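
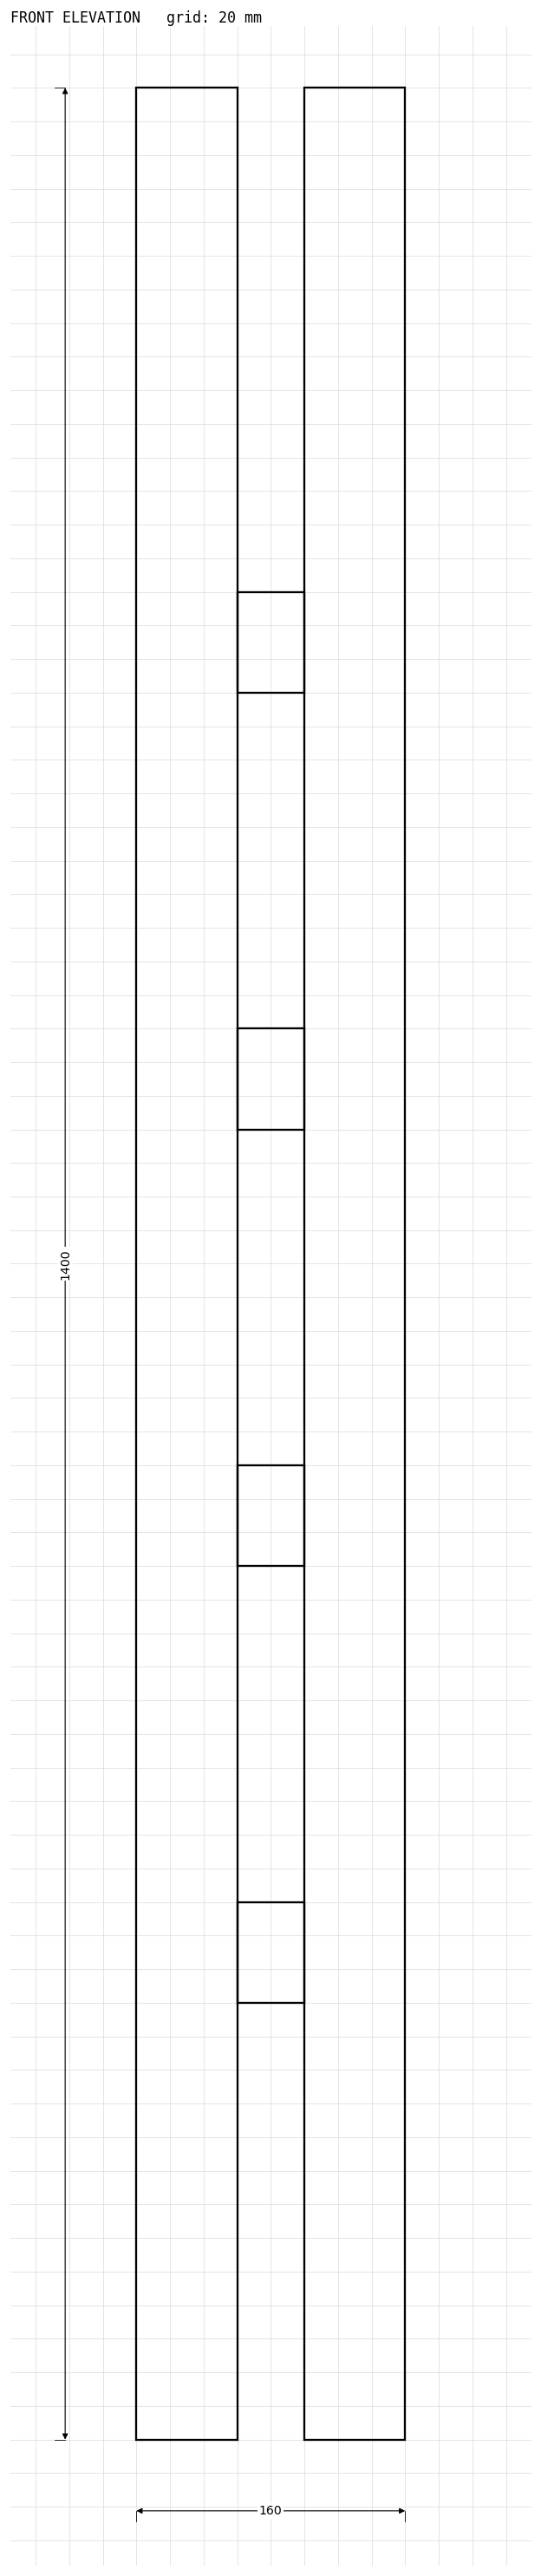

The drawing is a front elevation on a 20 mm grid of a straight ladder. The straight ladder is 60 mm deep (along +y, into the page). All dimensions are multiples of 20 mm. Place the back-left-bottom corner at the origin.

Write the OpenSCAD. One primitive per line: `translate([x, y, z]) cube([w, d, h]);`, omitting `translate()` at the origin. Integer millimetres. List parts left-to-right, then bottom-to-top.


cube([60, 60, 1400]);
translate([60, 0, 260]) cube([40, 60, 60]);
translate([60, 0, 520]) cube([40, 60, 60]);
translate([60, 0, 780]) cube([40, 60, 60]);
translate([60, 0, 1040]) cube([40, 60, 60]);
translate([100, 0, 0]) cube([60, 60, 1400]);


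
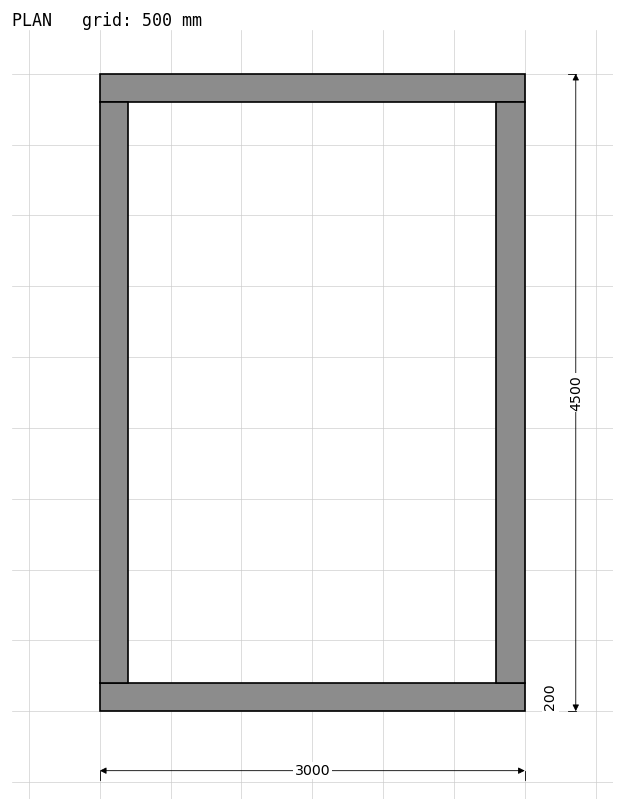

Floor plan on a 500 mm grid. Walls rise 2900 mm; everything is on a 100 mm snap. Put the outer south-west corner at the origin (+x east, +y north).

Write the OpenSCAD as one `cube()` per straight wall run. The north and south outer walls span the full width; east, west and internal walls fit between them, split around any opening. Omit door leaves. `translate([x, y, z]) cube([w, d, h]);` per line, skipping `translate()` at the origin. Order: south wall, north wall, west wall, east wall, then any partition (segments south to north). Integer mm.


cube([3000, 200, 2900]);
translate([0, 4300, 0]) cube([3000, 200, 2900]);
translate([0, 200, 0]) cube([200, 4100, 2900]);
translate([2800, 200, 0]) cube([200, 4100, 2900]);


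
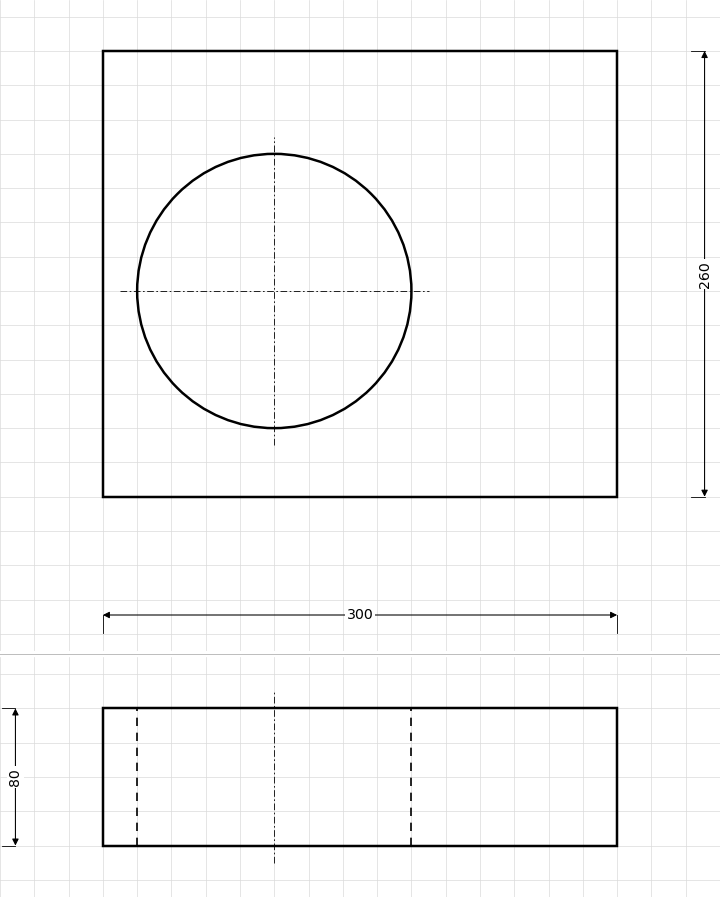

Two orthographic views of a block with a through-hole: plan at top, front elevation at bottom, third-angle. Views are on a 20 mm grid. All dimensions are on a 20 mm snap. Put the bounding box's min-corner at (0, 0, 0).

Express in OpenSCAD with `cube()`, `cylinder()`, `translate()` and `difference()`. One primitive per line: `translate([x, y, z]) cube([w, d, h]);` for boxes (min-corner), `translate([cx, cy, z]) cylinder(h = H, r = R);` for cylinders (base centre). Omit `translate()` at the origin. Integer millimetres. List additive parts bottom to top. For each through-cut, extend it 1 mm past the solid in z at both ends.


difference() {
  cube([300, 260, 80]);
  translate([100, 120, -1]) cylinder(h = 82, r = 80);
}


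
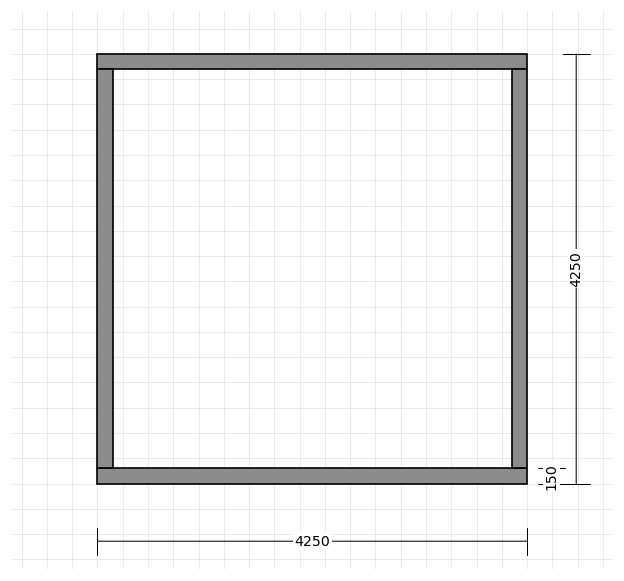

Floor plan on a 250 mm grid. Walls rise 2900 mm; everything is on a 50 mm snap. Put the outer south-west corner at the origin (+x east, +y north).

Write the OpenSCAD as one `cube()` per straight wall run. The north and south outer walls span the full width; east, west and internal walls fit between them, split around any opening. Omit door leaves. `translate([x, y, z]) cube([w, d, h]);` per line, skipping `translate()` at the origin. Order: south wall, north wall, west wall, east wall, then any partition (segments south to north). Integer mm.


cube([4250, 150, 2900]);
translate([0, 4100, 0]) cube([4250, 150, 2900]);
translate([0, 150, 0]) cube([150, 3950, 2900]);
translate([4100, 150, 0]) cube([150, 3950, 2900]);


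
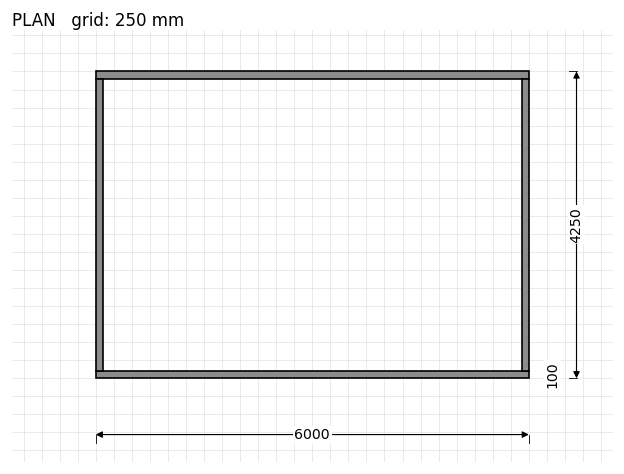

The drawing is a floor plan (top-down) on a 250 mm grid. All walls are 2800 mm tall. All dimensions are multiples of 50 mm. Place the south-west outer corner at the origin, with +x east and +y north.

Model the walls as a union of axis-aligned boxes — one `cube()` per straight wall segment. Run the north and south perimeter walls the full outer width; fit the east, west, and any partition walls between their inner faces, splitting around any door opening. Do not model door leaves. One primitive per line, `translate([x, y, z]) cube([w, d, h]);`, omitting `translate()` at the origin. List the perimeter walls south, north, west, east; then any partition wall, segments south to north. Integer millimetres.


cube([6000, 100, 2800]);
translate([0, 4150, 0]) cube([6000, 100, 2800]);
translate([0, 100, 0]) cube([100, 4050, 2800]);
translate([5900, 100, 0]) cube([100, 4050, 2800]);


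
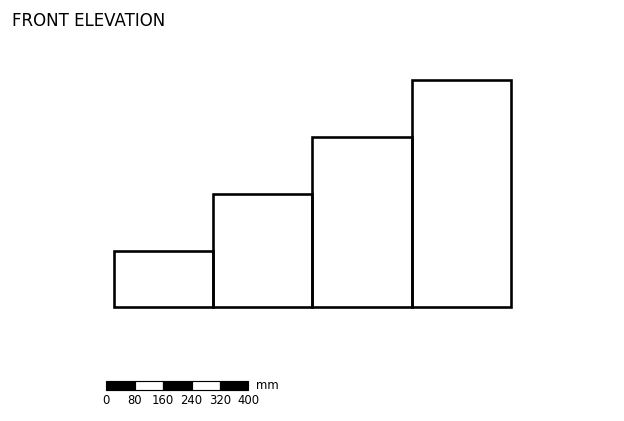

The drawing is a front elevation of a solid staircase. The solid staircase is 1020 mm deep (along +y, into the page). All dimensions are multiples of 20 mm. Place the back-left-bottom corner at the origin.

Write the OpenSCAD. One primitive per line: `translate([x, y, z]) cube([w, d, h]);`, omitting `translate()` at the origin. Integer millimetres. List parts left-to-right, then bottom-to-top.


cube([280, 1020, 160]);
translate([280, 0, 0]) cube([280, 1020, 320]);
translate([560, 0, 0]) cube([280, 1020, 480]);
translate([840, 0, 0]) cube([280, 1020, 640]);


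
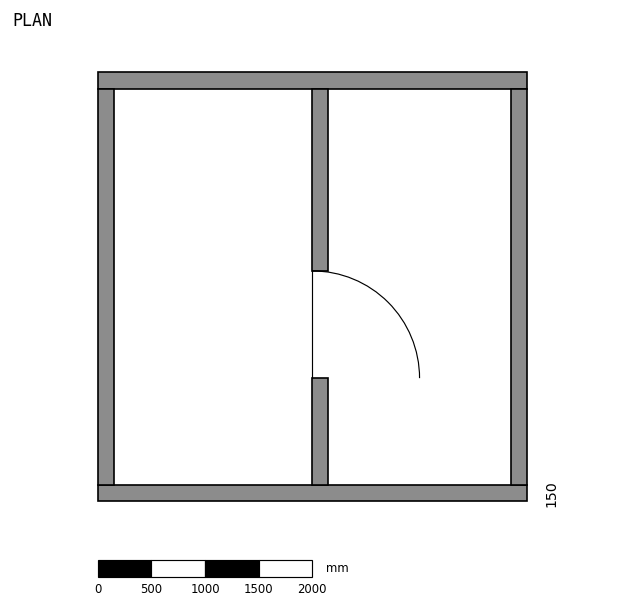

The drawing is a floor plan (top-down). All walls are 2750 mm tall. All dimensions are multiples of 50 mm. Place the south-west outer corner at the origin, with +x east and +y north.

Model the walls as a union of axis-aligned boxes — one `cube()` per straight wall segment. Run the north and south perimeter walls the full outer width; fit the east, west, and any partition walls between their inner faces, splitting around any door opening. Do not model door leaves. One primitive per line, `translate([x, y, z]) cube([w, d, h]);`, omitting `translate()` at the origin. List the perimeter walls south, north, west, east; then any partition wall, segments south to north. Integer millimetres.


cube([4000, 150, 2750]);
translate([0, 3850, 0]) cube([4000, 150, 2750]);
translate([0, 150, 0]) cube([150, 3700, 2750]);
translate([3850, 150, 0]) cube([150, 3700, 2750]);
translate([2000, 150, 0]) cube([150, 1000, 2750]);
translate([2000, 2150, 0]) cube([150, 1700, 2750]);


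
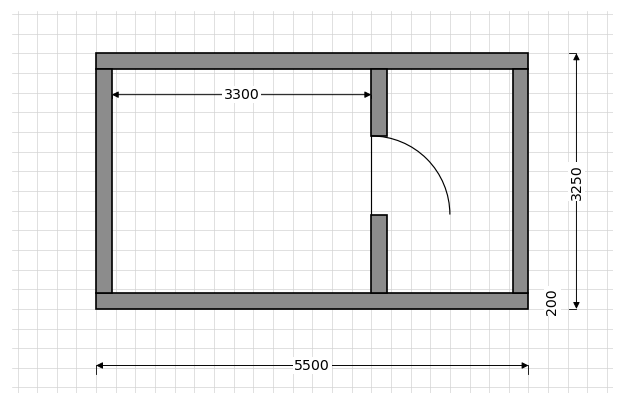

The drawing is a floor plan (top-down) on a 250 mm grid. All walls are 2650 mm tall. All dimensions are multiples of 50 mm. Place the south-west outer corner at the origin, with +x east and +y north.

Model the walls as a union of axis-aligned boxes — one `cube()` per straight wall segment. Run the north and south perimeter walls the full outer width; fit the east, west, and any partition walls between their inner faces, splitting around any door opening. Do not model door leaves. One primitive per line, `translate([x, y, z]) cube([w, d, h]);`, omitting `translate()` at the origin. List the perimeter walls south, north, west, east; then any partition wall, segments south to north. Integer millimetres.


cube([5500, 200, 2650]);
translate([0, 3050, 0]) cube([5500, 200, 2650]);
translate([0, 200, 0]) cube([200, 2850, 2650]);
translate([5300, 200, 0]) cube([200, 2850, 2650]);
translate([3500, 200, 0]) cube([200, 1000, 2650]);
translate([3500, 2200, 0]) cube([200, 850, 2650]);


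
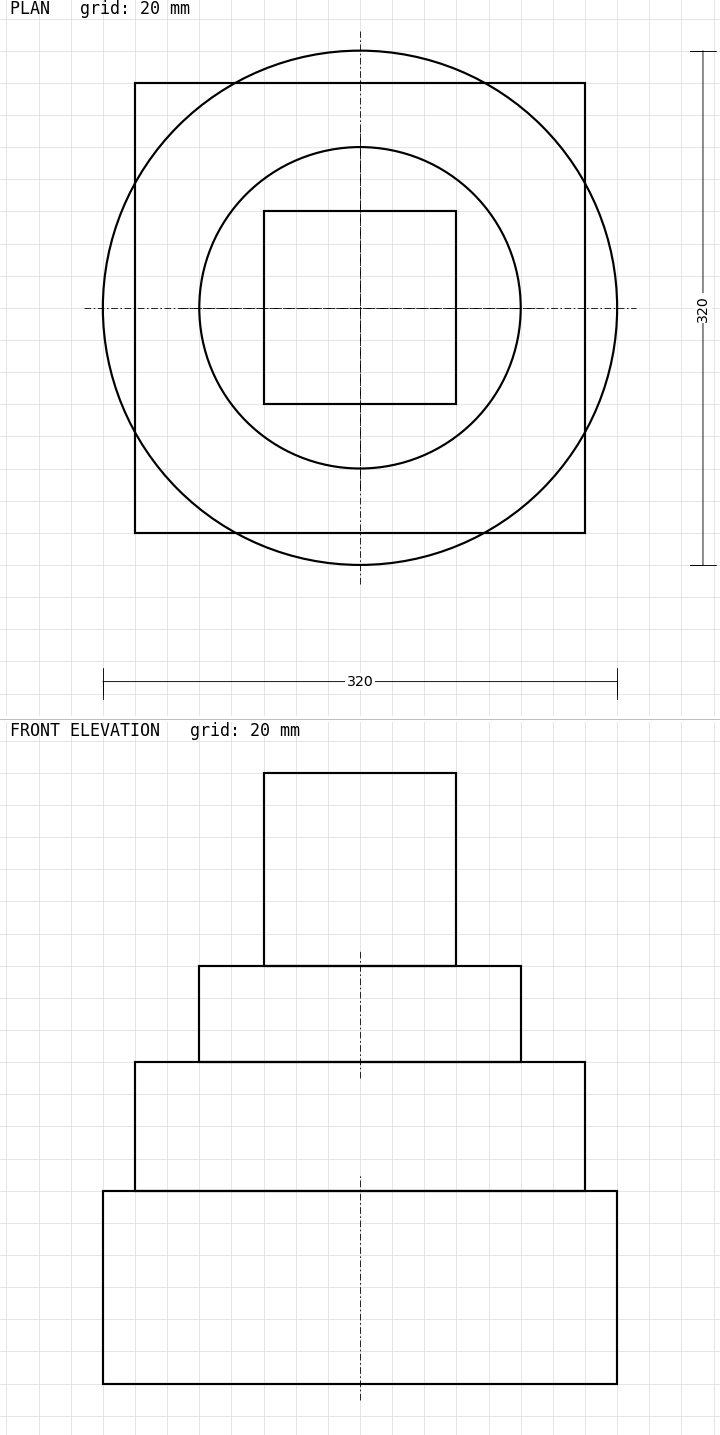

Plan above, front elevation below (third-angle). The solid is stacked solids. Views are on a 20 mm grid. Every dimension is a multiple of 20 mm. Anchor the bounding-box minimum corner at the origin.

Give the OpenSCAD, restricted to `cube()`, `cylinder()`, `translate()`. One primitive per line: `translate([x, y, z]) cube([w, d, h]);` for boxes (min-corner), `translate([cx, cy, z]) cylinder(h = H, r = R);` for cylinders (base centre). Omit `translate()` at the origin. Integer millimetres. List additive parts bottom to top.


translate([160, 160, 0]) cylinder(h = 120, r = 160);
translate([20, 20, 120]) cube([280, 280, 80]);
translate([160, 160, 200]) cylinder(h = 60, r = 100);
translate([100, 100, 260]) cube([120, 120, 120]);


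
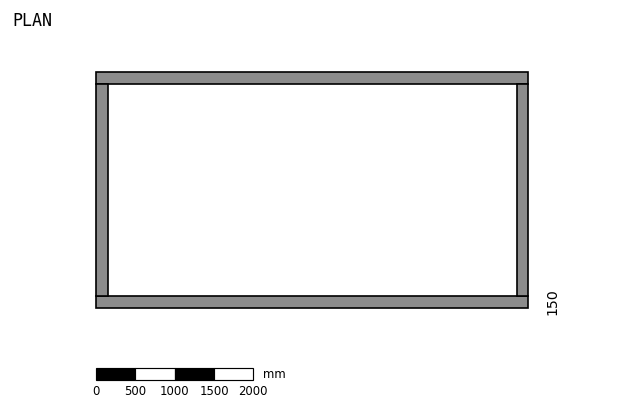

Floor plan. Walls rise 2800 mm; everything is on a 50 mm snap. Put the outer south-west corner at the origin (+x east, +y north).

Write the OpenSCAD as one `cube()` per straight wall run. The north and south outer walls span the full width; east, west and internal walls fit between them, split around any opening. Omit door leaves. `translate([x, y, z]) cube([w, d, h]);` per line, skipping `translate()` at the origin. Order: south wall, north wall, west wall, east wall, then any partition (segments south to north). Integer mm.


cube([5500, 150, 2800]);
translate([0, 2850, 0]) cube([5500, 150, 2800]);
translate([0, 150, 0]) cube([150, 2700, 2800]);
translate([5350, 150, 0]) cube([150, 2700, 2800]);


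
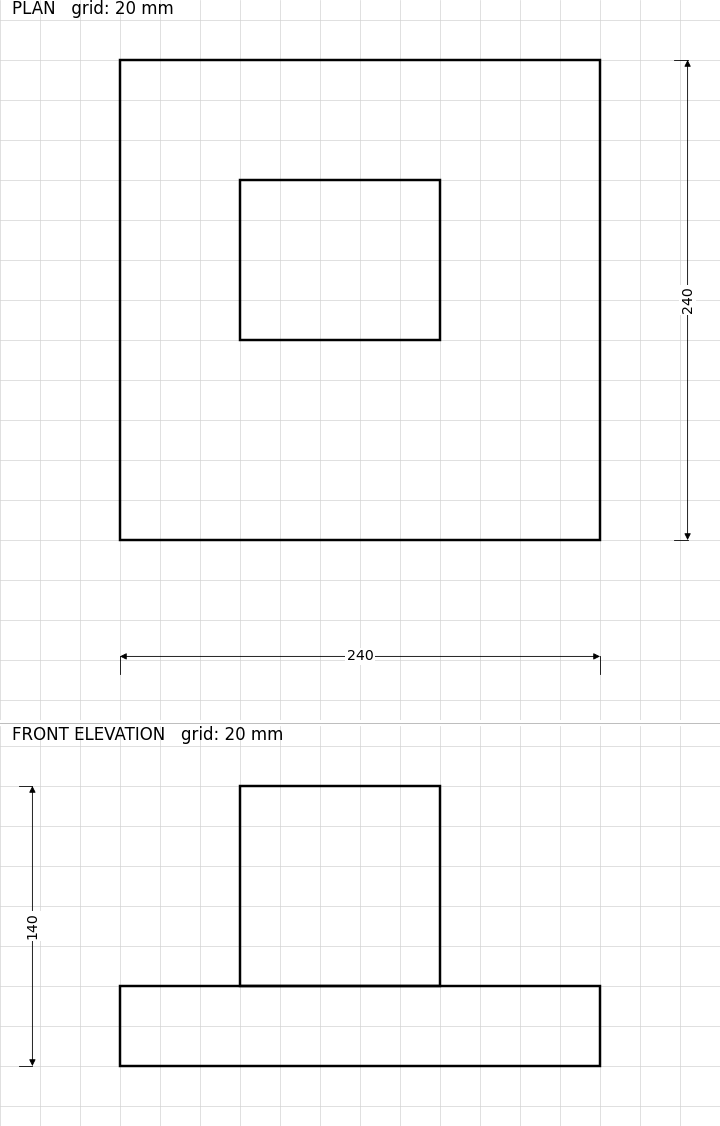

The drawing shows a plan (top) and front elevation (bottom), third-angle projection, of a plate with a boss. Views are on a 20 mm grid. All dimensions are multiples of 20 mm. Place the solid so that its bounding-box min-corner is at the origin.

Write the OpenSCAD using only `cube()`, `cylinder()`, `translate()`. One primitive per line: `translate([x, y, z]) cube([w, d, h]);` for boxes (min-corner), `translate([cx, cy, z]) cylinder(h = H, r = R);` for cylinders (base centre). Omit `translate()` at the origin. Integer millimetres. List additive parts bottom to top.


cube([240, 240, 40]);
translate([60, 100, 40]) cube([100, 80, 100]);


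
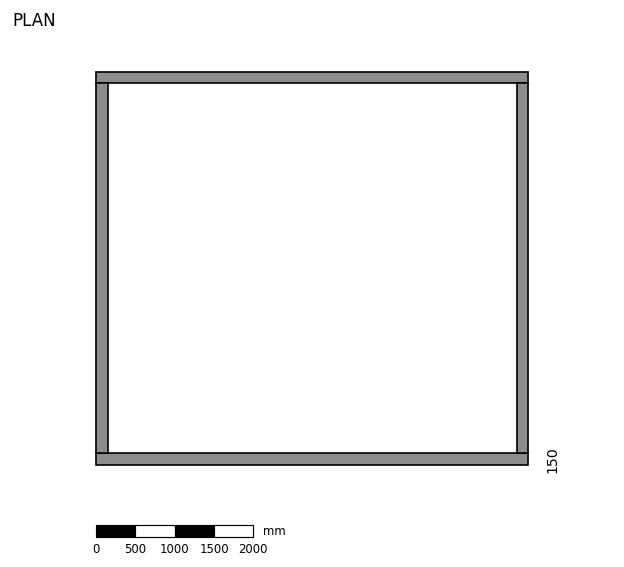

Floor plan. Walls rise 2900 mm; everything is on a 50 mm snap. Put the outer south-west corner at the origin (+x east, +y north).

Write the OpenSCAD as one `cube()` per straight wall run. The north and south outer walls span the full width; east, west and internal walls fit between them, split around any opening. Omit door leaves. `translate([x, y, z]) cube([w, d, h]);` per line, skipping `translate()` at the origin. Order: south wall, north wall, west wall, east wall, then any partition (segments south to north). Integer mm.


cube([5500, 150, 2900]);
translate([0, 4850, 0]) cube([5500, 150, 2900]);
translate([0, 150, 0]) cube([150, 4700, 2900]);
translate([5350, 150, 0]) cube([150, 4700, 2900]);


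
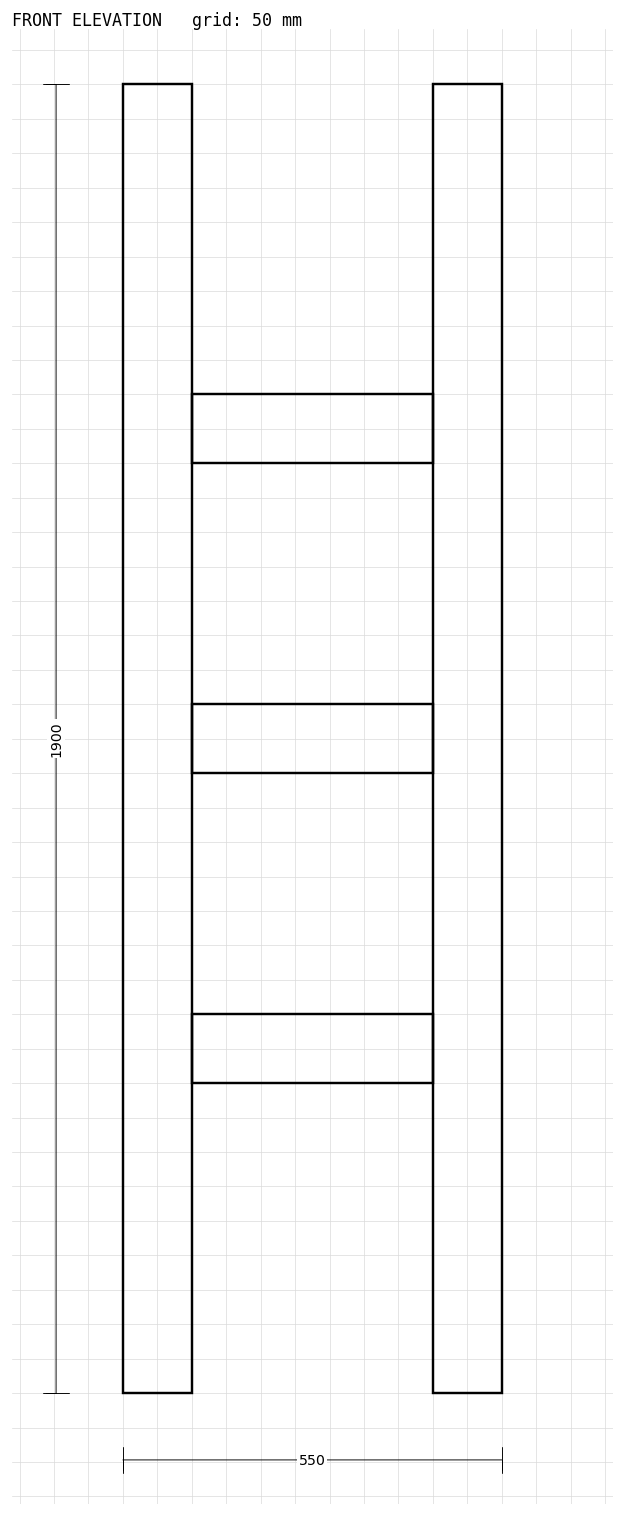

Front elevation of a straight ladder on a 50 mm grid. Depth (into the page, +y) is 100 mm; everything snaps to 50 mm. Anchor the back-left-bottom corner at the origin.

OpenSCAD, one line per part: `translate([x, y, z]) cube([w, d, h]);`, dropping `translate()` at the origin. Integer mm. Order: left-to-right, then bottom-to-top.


cube([100, 100, 1900]);
translate([100, 0, 450]) cube([350, 100, 100]);
translate([100, 0, 900]) cube([350, 100, 100]);
translate([100, 0, 1350]) cube([350, 100, 100]);
translate([450, 0, 0]) cube([100, 100, 1900]);


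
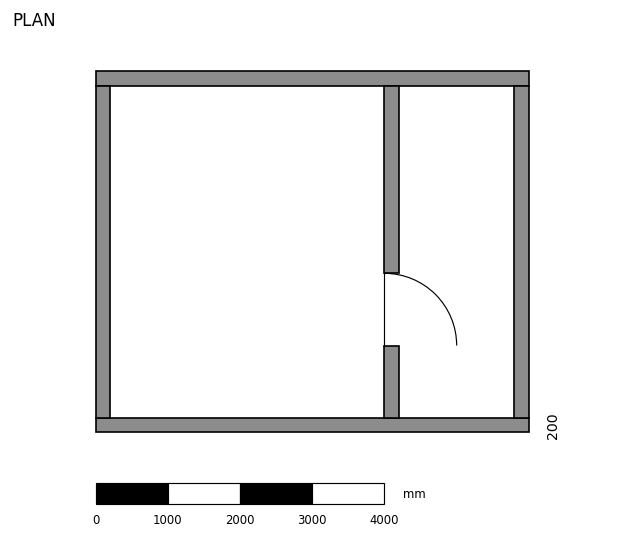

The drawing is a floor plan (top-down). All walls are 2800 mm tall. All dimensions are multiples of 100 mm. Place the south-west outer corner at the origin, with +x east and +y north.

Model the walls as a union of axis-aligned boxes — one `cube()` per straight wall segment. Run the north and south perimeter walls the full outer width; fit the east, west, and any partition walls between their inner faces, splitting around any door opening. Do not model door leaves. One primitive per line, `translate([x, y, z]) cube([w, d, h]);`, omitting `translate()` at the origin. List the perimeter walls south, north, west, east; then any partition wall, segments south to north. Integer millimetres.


cube([6000, 200, 2800]);
translate([0, 4800, 0]) cube([6000, 200, 2800]);
translate([0, 200, 0]) cube([200, 4600, 2800]);
translate([5800, 200, 0]) cube([200, 4600, 2800]);
translate([4000, 200, 0]) cube([200, 1000, 2800]);
translate([4000, 2200, 0]) cube([200, 2600, 2800]);


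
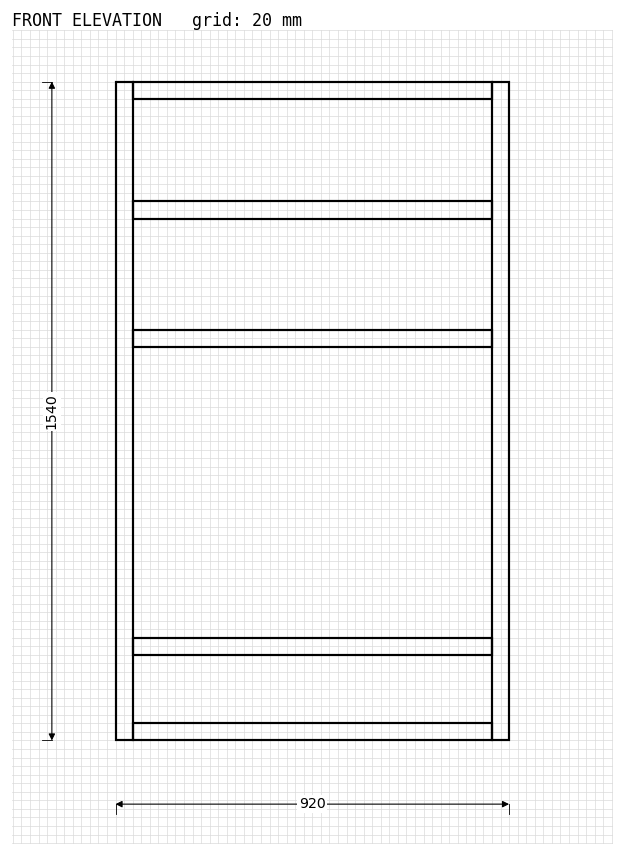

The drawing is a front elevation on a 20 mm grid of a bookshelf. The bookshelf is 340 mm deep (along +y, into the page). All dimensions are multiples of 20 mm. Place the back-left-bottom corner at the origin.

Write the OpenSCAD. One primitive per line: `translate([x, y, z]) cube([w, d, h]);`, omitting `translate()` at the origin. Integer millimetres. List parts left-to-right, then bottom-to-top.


cube([40, 340, 1540]);
translate([40, 0, 0]) cube([840, 340, 40]);
translate([40, 0, 200]) cube([840, 340, 40]);
translate([40, 0, 920]) cube([840, 340, 40]);
translate([40, 0, 1220]) cube([840, 340, 40]);
translate([40, 0, 1500]) cube([840, 340, 40]);
translate([880, 0, 0]) cube([40, 340, 1540]);


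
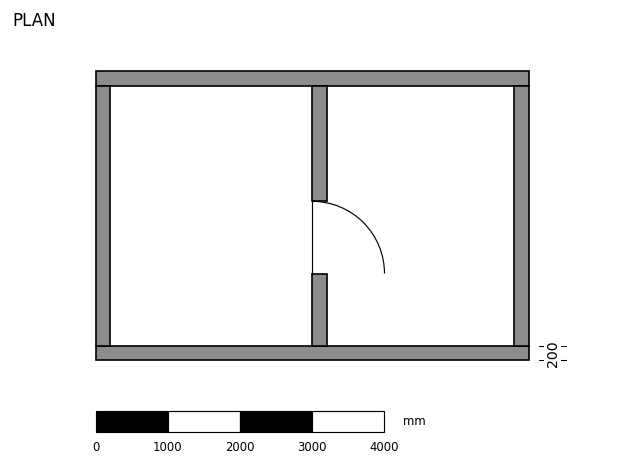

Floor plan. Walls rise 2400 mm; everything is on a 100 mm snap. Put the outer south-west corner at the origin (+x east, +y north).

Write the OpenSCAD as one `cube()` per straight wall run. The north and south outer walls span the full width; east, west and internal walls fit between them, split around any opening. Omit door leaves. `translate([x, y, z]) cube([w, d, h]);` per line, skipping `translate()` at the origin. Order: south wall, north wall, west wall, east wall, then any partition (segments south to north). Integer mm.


cube([6000, 200, 2400]);
translate([0, 3800, 0]) cube([6000, 200, 2400]);
translate([0, 200, 0]) cube([200, 3600, 2400]);
translate([5800, 200, 0]) cube([200, 3600, 2400]);
translate([3000, 200, 0]) cube([200, 1000, 2400]);
translate([3000, 2200, 0]) cube([200, 1600, 2400]);


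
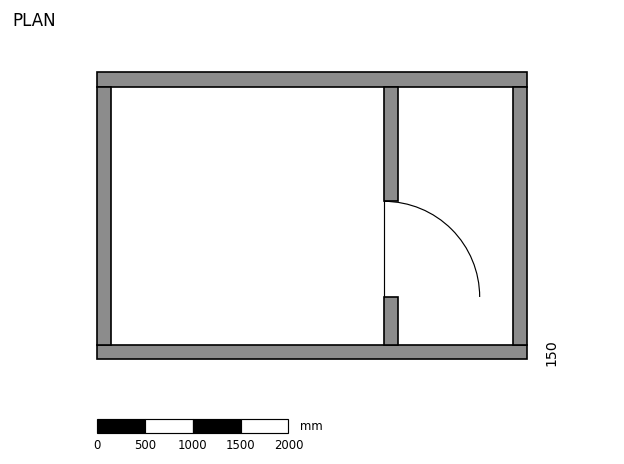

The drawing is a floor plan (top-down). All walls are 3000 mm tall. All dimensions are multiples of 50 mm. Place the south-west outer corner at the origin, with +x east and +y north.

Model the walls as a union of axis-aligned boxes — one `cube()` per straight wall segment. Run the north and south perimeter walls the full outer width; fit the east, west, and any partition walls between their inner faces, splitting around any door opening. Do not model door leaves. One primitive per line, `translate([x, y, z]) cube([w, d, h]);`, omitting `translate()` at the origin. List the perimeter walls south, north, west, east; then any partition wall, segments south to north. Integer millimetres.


cube([4500, 150, 3000]);
translate([0, 2850, 0]) cube([4500, 150, 3000]);
translate([0, 150, 0]) cube([150, 2700, 3000]);
translate([4350, 150, 0]) cube([150, 2700, 3000]);
translate([3000, 150, 0]) cube([150, 500, 3000]);
translate([3000, 1650, 0]) cube([150, 1200, 3000]);


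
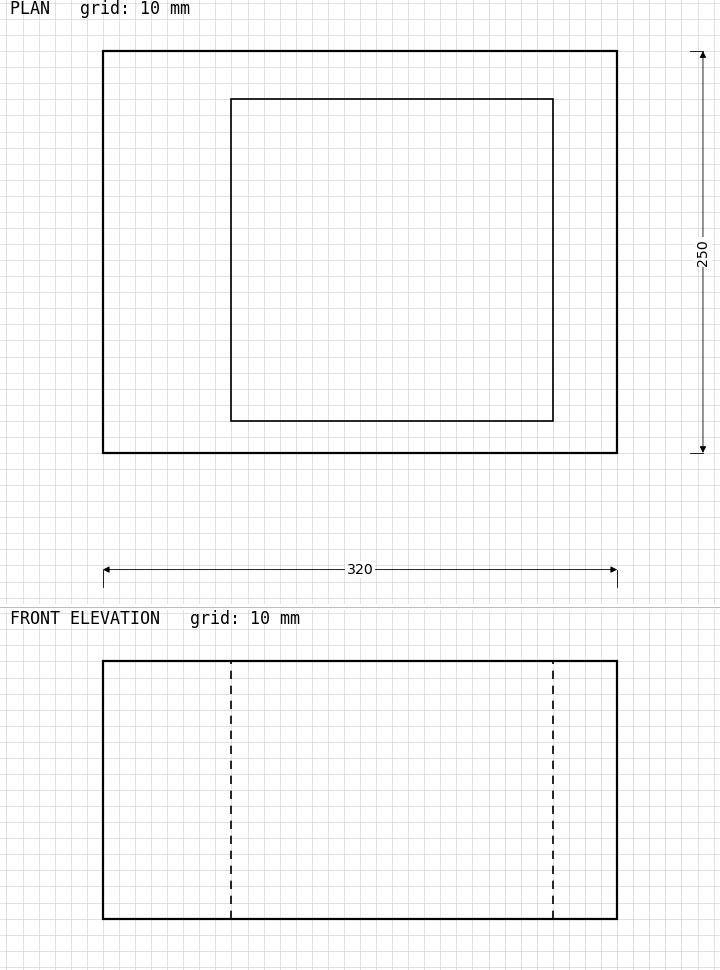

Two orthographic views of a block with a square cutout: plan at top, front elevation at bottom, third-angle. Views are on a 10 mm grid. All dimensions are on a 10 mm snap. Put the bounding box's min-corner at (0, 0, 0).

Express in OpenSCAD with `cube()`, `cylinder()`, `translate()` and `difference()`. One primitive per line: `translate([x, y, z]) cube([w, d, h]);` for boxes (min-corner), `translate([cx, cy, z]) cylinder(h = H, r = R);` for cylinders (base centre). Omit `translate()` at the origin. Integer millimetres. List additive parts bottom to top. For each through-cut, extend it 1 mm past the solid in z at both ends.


difference() {
  cube([320, 250, 160]);
  translate([80, 20, -1]) cube([200, 200, 162]);
}


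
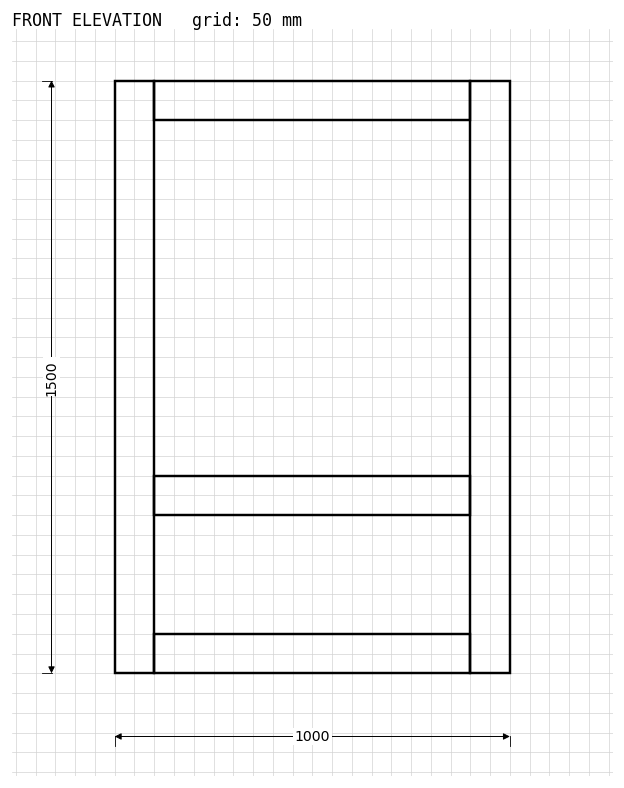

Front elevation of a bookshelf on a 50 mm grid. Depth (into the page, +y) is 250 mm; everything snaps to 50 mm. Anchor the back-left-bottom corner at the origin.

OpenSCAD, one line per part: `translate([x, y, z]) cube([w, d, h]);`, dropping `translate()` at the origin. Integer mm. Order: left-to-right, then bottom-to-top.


cube([100, 250, 1500]);
translate([100, 0, 0]) cube([800, 250, 100]);
translate([100, 0, 400]) cube([800, 250, 100]);
translate([100, 0, 1400]) cube([800, 250, 100]);
translate([900, 0, 0]) cube([100, 250, 1500]);


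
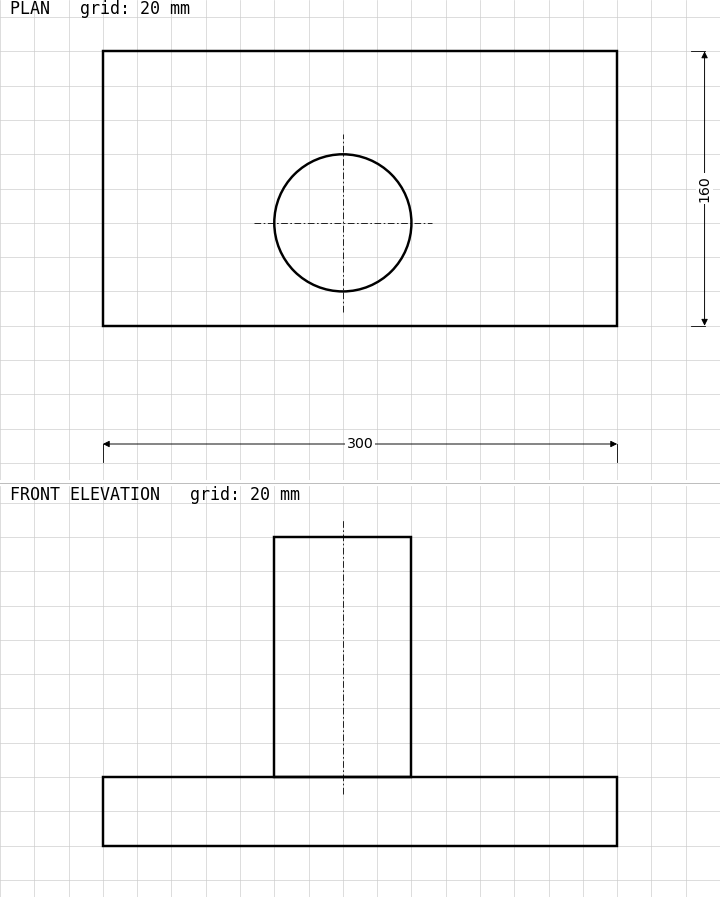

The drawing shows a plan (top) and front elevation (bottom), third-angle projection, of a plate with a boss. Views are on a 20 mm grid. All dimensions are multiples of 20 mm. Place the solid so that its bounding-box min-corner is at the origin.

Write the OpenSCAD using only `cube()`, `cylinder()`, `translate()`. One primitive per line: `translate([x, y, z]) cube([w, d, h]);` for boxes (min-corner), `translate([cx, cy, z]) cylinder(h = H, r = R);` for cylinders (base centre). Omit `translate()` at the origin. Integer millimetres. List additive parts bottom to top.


cube([300, 160, 40]);
translate([140, 60, 40]) cylinder(h = 140, r = 40);


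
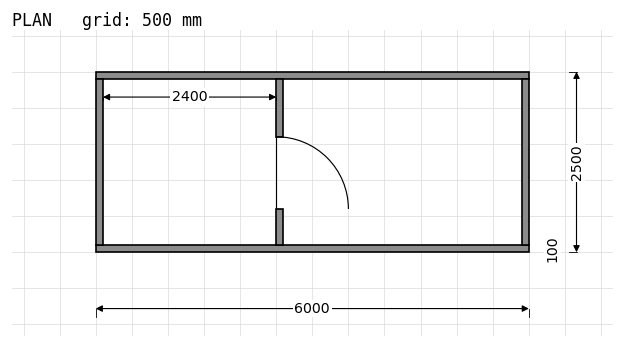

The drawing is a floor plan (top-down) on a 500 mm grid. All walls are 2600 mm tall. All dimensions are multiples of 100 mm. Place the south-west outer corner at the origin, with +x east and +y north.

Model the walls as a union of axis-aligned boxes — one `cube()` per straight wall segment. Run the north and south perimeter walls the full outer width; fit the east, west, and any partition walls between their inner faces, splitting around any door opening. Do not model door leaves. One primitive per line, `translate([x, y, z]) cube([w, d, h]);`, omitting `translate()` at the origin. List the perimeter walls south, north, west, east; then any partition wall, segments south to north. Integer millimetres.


cube([6000, 100, 2600]);
translate([0, 2400, 0]) cube([6000, 100, 2600]);
translate([0, 100, 0]) cube([100, 2300, 2600]);
translate([5900, 100, 0]) cube([100, 2300, 2600]);
translate([2500, 100, 0]) cube([100, 500, 2600]);
translate([2500, 1600, 0]) cube([100, 800, 2600]);


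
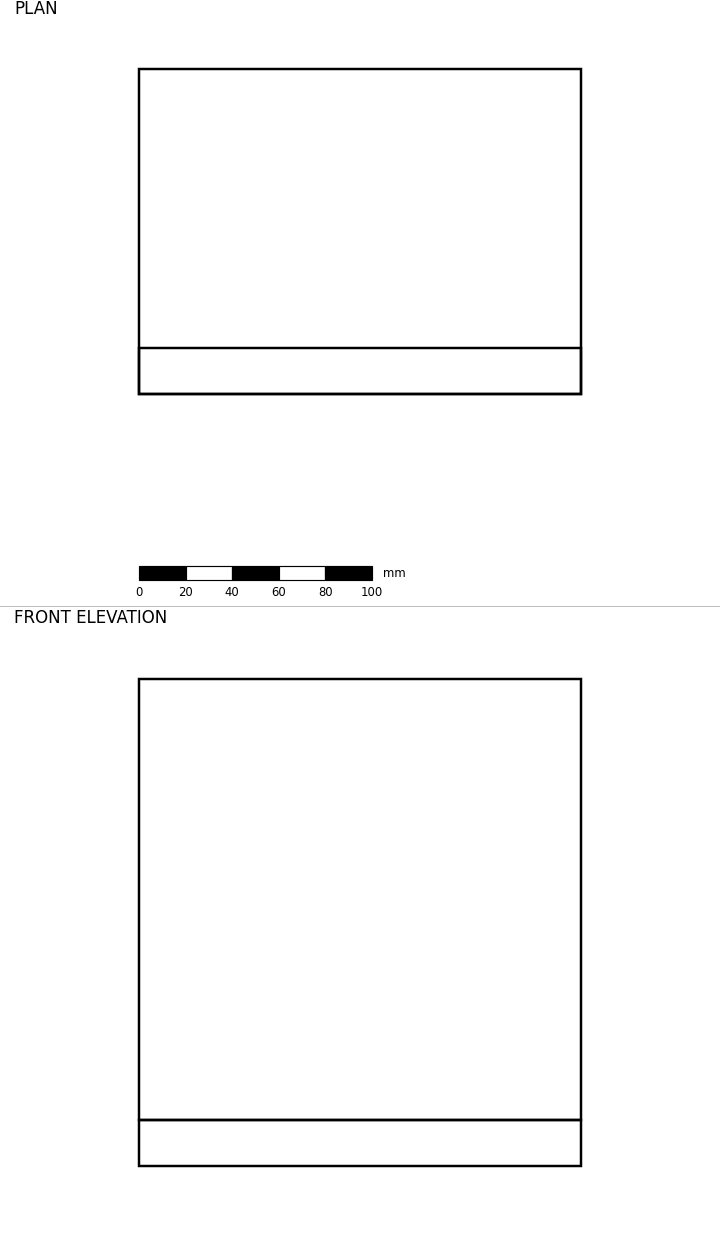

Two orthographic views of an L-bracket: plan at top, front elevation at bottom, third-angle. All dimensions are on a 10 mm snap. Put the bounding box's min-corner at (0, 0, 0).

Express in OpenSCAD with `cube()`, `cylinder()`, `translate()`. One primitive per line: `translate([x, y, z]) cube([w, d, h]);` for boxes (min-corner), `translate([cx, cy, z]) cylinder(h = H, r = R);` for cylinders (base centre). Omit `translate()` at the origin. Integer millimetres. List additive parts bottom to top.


cube([190, 140, 20]);
translate([0, 0, 20]) cube([190, 20, 190]);


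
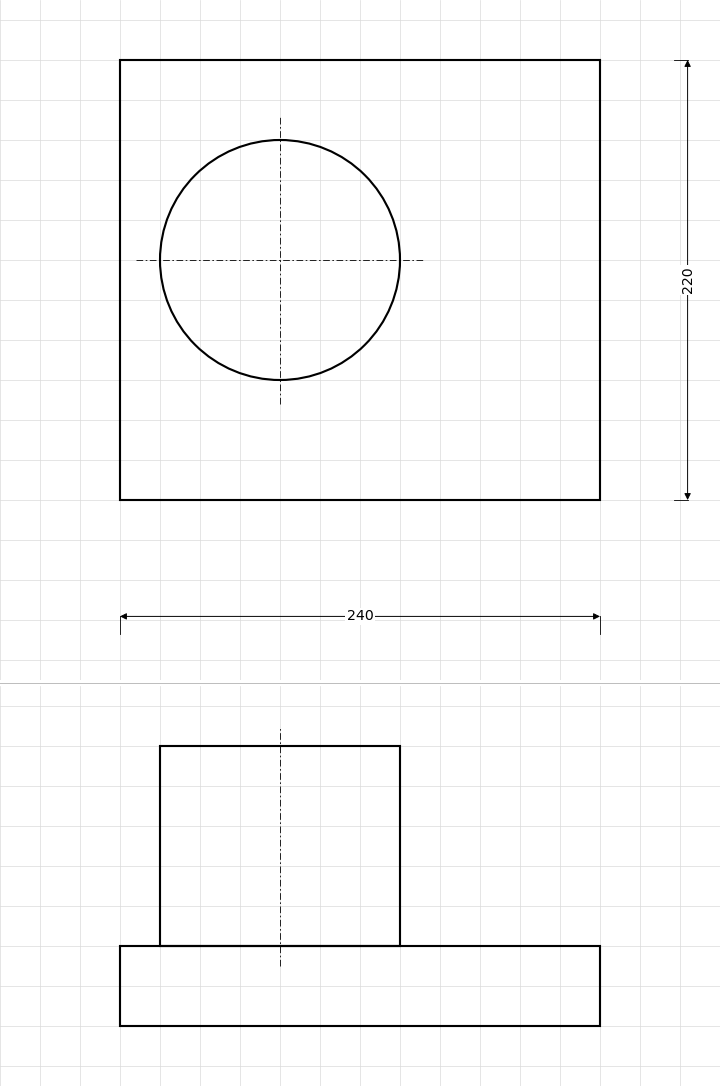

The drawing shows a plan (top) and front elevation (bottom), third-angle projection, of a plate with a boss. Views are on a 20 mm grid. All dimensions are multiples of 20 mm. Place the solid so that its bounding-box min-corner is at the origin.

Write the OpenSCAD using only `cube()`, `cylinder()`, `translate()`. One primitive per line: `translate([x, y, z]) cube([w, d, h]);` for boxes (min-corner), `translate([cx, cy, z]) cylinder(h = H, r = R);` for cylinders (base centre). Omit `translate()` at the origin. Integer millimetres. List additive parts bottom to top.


cube([240, 220, 40]);
translate([80, 120, 40]) cylinder(h = 100, r = 60);


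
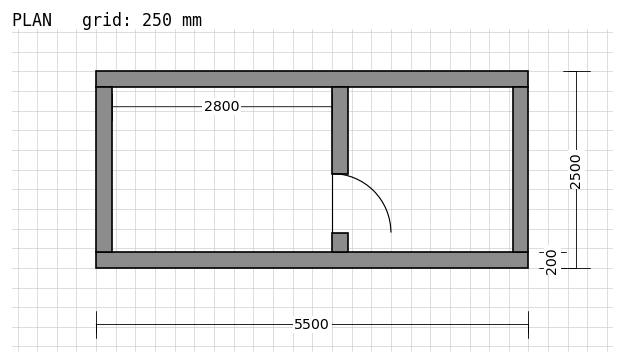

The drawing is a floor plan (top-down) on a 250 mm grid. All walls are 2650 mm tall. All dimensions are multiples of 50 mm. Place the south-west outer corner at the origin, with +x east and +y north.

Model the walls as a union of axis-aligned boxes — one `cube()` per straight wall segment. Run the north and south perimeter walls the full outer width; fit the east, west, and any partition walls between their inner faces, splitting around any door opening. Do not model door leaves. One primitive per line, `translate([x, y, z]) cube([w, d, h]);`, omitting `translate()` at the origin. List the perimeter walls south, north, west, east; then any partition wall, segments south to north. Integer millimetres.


cube([5500, 200, 2650]);
translate([0, 2300, 0]) cube([5500, 200, 2650]);
translate([0, 200, 0]) cube([200, 2100, 2650]);
translate([5300, 200, 0]) cube([200, 2100, 2650]);
translate([3000, 200, 0]) cube([200, 250, 2650]);
translate([3000, 1200, 0]) cube([200, 1100, 2650]);


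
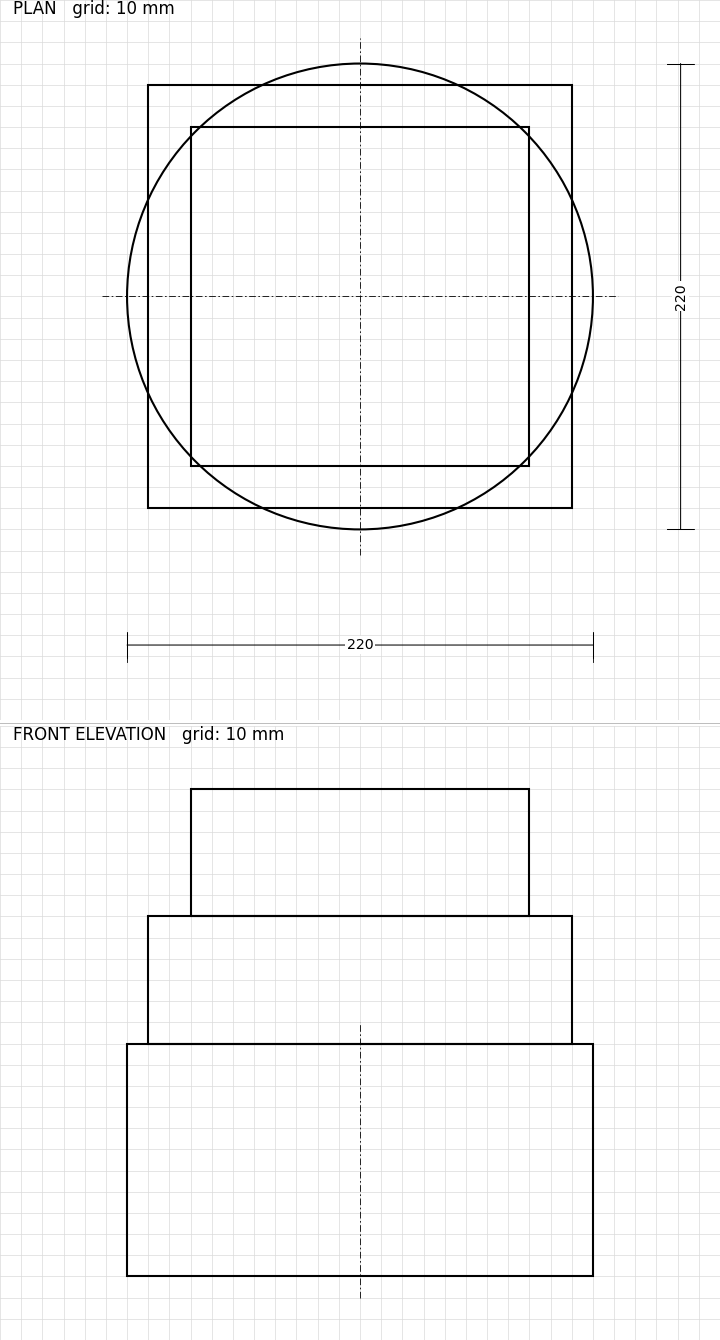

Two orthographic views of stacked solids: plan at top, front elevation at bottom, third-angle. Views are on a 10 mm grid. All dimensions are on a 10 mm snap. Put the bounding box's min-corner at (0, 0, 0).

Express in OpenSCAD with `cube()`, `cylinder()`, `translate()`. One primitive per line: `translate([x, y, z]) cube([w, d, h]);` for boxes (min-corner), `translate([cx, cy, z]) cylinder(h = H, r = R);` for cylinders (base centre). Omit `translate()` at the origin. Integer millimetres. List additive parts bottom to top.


translate([110, 110, 0]) cylinder(h = 110, r = 110);
translate([10, 10, 110]) cube([200, 200, 60]);
translate([30, 30, 170]) cube([160, 160, 60]);


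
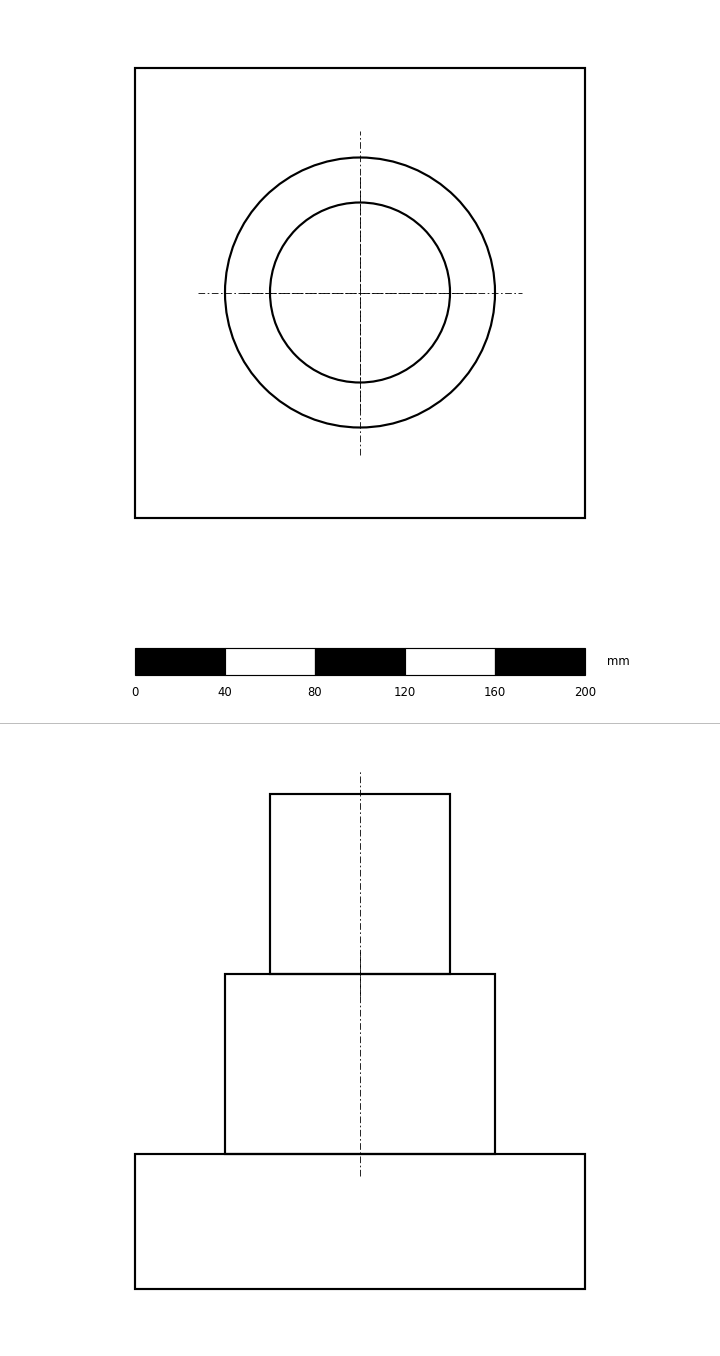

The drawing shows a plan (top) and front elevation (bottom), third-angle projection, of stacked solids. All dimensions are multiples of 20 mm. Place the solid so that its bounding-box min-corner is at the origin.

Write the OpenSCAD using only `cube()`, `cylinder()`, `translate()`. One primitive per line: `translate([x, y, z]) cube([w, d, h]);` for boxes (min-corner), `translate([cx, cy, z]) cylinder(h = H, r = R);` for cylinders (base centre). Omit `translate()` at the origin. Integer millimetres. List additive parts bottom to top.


cube([200, 200, 60]);
translate([100, 100, 60]) cylinder(h = 80, r = 60);
translate([100, 100, 140]) cylinder(h = 80, r = 40);


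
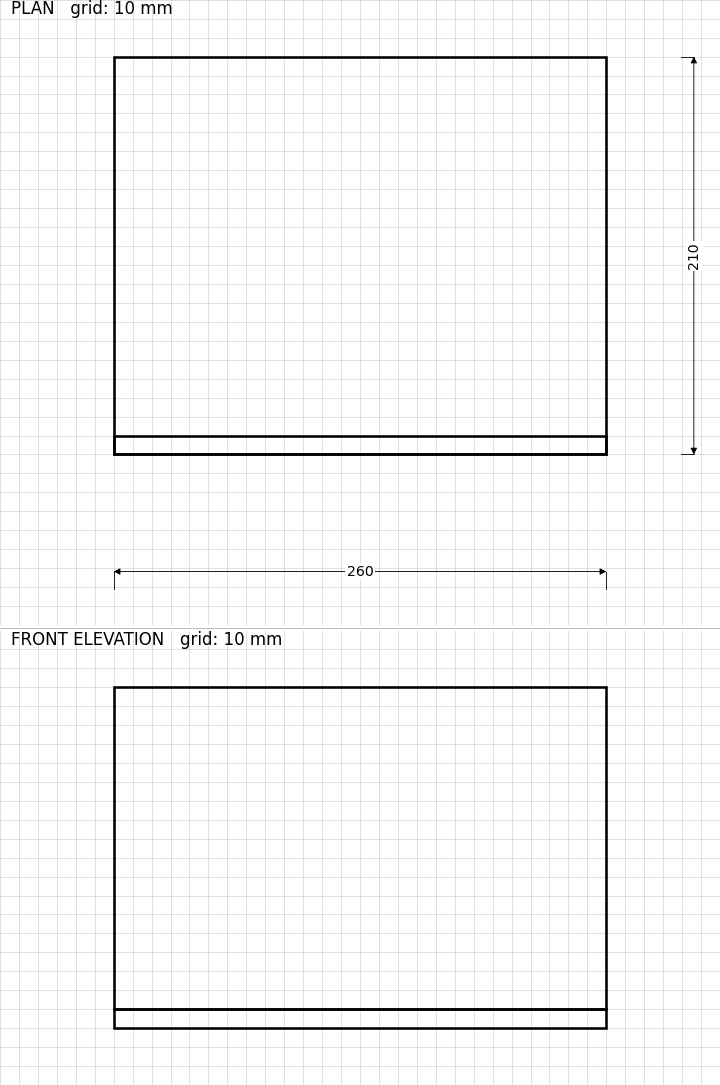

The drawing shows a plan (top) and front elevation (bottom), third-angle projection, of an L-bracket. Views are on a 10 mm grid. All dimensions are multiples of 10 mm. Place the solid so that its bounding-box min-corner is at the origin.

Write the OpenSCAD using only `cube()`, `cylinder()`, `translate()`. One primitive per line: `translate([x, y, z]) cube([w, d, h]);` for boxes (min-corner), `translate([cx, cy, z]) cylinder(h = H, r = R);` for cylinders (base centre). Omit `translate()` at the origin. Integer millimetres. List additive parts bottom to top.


cube([260, 210, 10]);
translate([0, 0, 10]) cube([260, 10, 170]);


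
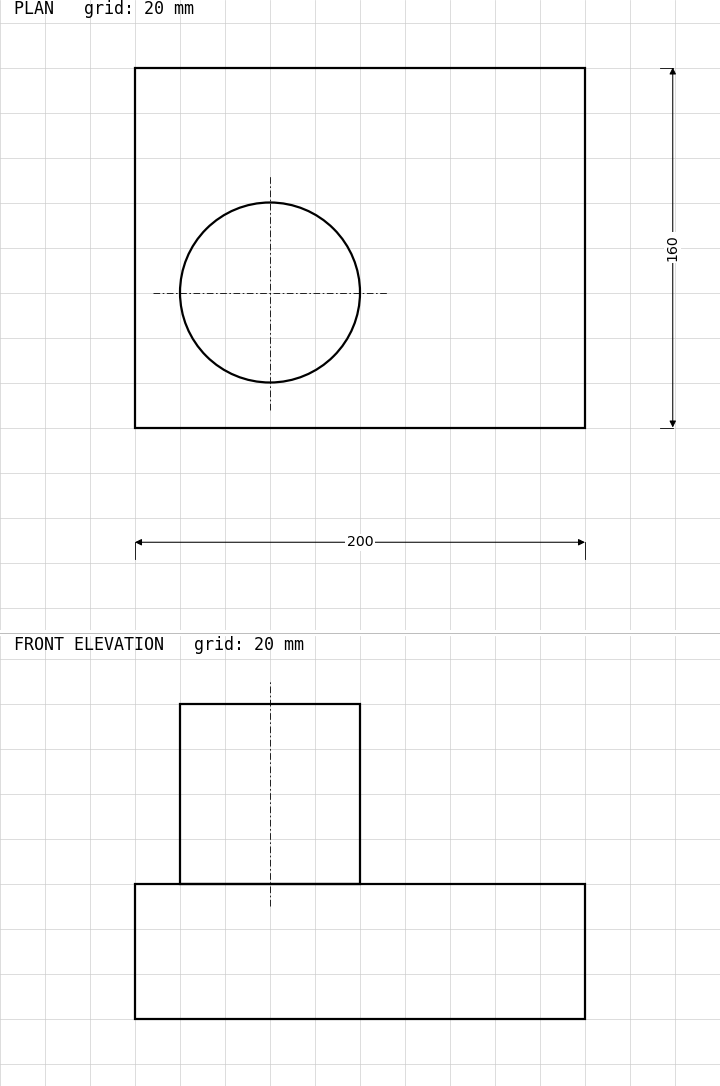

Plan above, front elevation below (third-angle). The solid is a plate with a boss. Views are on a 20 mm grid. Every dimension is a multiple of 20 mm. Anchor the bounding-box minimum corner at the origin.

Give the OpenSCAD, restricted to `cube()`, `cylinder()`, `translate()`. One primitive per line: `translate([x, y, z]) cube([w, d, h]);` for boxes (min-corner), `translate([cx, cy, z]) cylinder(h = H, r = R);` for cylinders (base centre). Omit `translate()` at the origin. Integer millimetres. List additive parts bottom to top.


cube([200, 160, 60]);
translate([60, 60, 60]) cylinder(h = 80, r = 40);


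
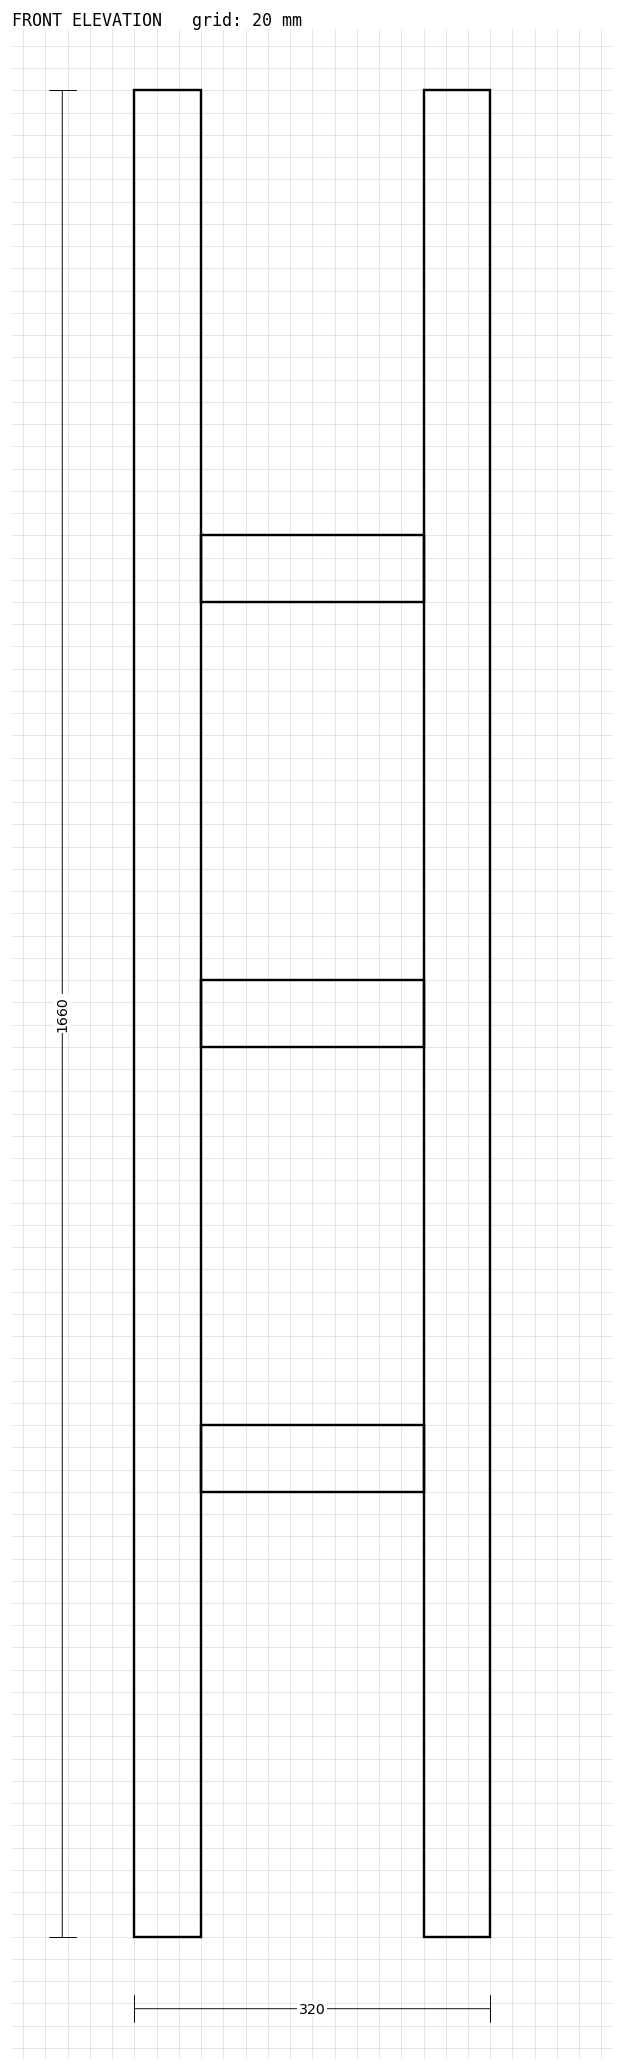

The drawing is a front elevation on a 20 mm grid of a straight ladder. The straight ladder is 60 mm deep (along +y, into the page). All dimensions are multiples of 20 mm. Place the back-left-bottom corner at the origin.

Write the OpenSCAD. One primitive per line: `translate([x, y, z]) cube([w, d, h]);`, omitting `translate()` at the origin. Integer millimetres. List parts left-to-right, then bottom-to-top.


cube([60, 60, 1660]);
translate([60, 0, 400]) cube([200, 60, 60]);
translate([60, 0, 800]) cube([200, 60, 60]);
translate([60, 0, 1200]) cube([200, 60, 60]);
translate([260, 0, 0]) cube([60, 60, 1660]);


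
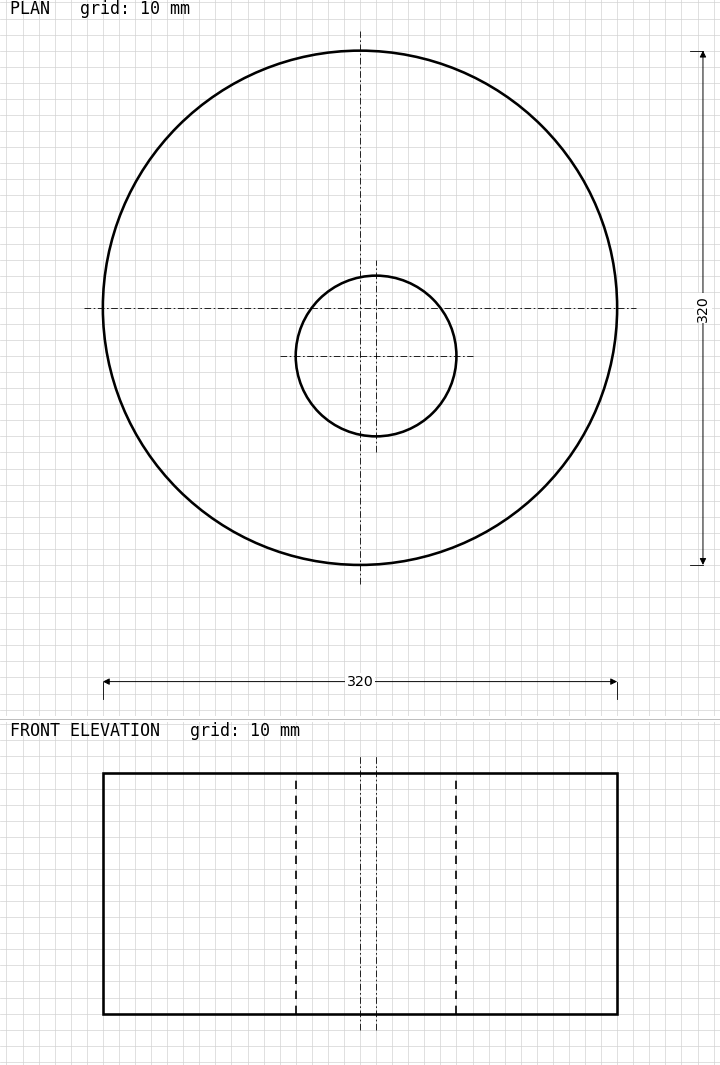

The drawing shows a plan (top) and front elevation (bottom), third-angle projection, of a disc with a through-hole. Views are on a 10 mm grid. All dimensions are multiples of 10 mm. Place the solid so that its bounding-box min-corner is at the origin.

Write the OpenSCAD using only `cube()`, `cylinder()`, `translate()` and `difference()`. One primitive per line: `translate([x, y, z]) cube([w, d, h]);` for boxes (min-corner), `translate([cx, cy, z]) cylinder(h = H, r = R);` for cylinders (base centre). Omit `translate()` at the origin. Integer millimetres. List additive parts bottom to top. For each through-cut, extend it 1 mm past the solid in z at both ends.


difference() {
  translate([160, 160, 0]) cylinder(h = 150, r = 160);
  translate([170, 130, -1]) cylinder(h = 152, r = 50);
}


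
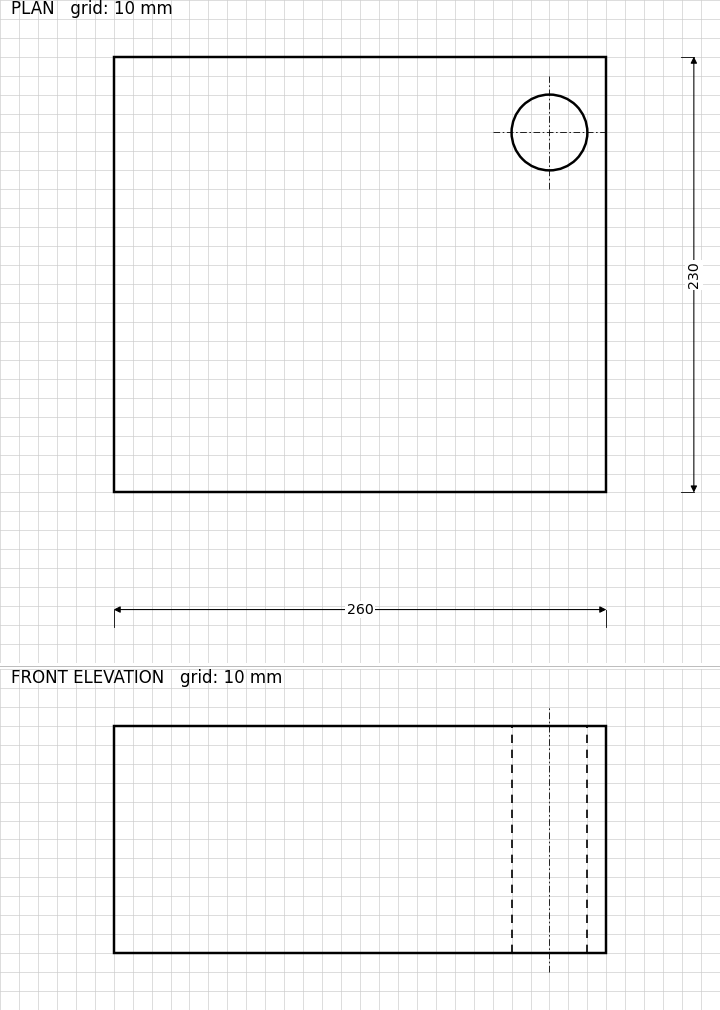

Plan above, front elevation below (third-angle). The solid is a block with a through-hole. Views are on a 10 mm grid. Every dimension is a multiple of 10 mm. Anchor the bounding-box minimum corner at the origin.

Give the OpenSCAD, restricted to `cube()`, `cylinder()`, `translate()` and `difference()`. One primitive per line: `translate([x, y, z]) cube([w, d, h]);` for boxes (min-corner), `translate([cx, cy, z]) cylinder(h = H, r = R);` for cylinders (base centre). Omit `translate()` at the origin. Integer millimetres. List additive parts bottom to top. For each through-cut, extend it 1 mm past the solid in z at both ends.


difference() {
  cube([260, 230, 120]);
  translate([230, 190, -1]) cylinder(h = 122, r = 20);
}


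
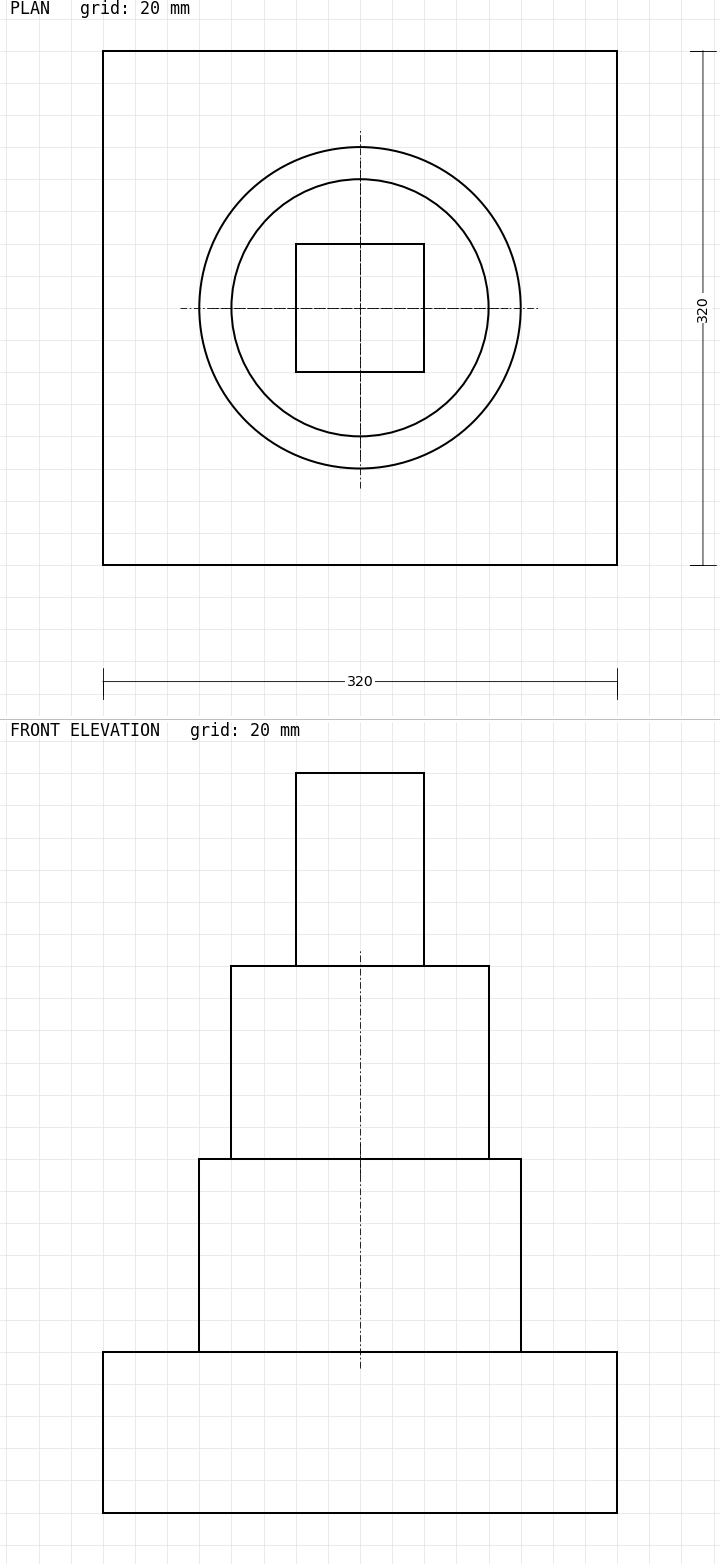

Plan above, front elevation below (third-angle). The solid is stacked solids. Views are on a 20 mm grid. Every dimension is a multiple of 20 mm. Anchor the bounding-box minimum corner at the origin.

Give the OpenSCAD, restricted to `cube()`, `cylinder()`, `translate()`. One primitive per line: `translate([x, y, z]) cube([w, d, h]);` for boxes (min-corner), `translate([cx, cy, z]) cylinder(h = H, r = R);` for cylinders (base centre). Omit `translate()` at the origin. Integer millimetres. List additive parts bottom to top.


cube([320, 320, 100]);
translate([160, 160, 100]) cylinder(h = 120, r = 100);
translate([160, 160, 220]) cylinder(h = 120, r = 80);
translate([120, 120, 340]) cube([80, 80, 120]);


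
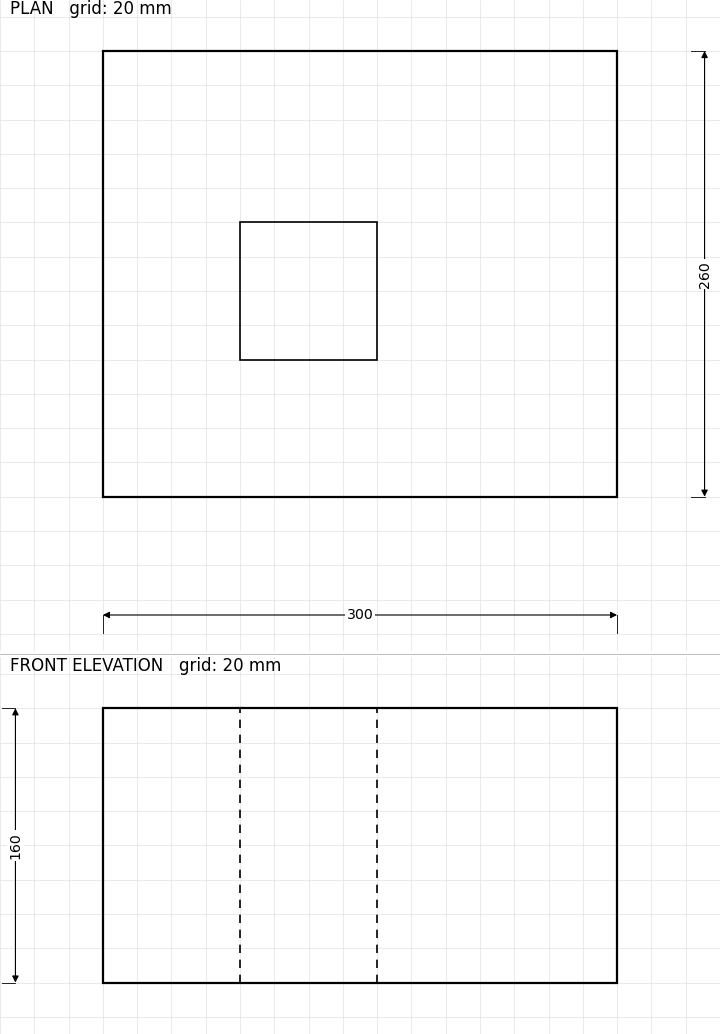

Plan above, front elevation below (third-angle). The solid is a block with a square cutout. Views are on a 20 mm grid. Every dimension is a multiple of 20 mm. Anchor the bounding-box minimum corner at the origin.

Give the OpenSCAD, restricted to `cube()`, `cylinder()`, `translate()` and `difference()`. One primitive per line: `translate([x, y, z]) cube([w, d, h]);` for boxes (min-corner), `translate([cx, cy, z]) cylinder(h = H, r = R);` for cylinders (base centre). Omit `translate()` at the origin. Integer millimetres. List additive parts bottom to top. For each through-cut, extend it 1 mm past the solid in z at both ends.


difference() {
  cube([300, 260, 160]);
  translate([80, 80, -1]) cube([80, 80, 162]);
}


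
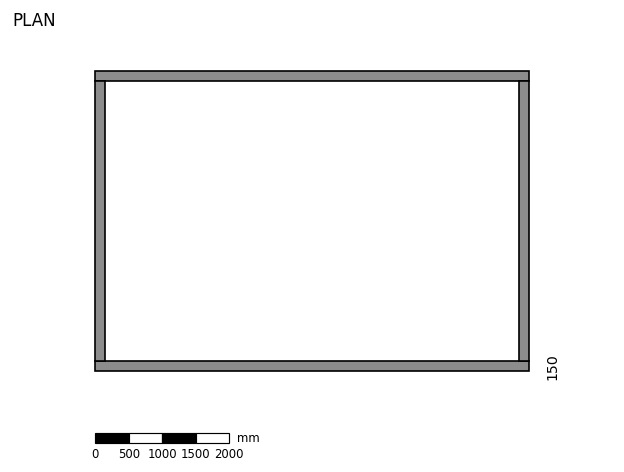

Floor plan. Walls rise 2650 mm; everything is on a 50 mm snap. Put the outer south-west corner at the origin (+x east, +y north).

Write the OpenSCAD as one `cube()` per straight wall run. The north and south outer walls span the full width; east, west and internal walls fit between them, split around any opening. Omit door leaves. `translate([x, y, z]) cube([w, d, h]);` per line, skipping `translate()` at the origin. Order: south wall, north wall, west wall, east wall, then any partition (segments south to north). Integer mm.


cube([6500, 150, 2650]);
translate([0, 4350, 0]) cube([6500, 150, 2650]);
translate([0, 150, 0]) cube([150, 4200, 2650]);
translate([6350, 150, 0]) cube([150, 4200, 2650]);


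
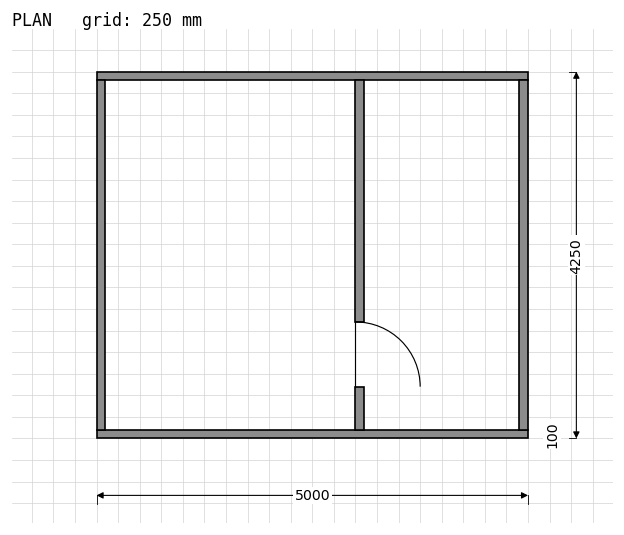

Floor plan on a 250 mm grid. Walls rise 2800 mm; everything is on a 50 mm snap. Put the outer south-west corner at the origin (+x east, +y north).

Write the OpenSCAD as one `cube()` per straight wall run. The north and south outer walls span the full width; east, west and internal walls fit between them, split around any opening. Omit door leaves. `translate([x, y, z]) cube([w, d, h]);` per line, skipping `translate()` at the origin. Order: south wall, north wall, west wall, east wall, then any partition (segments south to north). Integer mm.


cube([5000, 100, 2800]);
translate([0, 4150, 0]) cube([5000, 100, 2800]);
translate([0, 100, 0]) cube([100, 4050, 2800]);
translate([4900, 100, 0]) cube([100, 4050, 2800]);
translate([3000, 100, 0]) cube([100, 500, 2800]);
translate([3000, 1350, 0]) cube([100, 2800, 2800]);
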